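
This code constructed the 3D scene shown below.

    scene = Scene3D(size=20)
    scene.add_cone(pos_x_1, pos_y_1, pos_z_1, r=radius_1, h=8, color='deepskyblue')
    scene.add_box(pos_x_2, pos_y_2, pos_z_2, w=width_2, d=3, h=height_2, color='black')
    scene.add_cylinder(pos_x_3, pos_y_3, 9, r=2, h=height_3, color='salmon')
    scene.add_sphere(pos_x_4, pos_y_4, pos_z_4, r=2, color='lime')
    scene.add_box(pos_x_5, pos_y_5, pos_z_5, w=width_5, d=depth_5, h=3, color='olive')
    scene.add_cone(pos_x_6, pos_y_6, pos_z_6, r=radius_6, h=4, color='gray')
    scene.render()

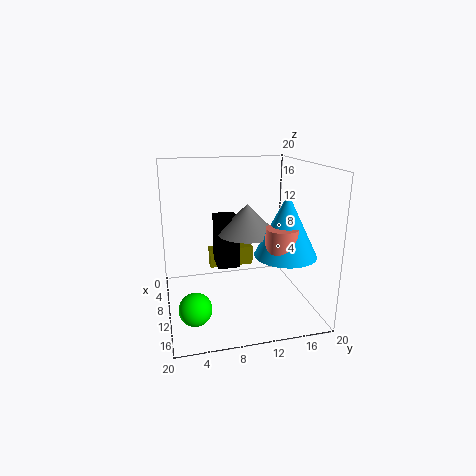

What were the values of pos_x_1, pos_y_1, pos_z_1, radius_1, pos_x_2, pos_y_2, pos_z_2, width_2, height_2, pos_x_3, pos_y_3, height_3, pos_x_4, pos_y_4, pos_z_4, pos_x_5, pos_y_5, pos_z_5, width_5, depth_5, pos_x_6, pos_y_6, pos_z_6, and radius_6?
pos_x_1 = 15, pos_y_1 = 15, pos_z_1 = 9, radius_1 = 4, pos_x_2 = 7, pos_y_2 = 7, pos_z_2 = 6, width_2 = 4, height_2 = 7, pos_x_3 = 16, pos_y_3 = 14, height_3 = 4, pos_x_4 = 17, pos_y_4 = 3, pos_z_4 = 4, pos_x_5 = 2, pos_y_5 = 7, pos_z_5 = 3, width_5 = 2, depth_5 = 7, pos_x_6 = 11, pos_y_6 = 11, pos_z_6 = 11, radius_6 = 4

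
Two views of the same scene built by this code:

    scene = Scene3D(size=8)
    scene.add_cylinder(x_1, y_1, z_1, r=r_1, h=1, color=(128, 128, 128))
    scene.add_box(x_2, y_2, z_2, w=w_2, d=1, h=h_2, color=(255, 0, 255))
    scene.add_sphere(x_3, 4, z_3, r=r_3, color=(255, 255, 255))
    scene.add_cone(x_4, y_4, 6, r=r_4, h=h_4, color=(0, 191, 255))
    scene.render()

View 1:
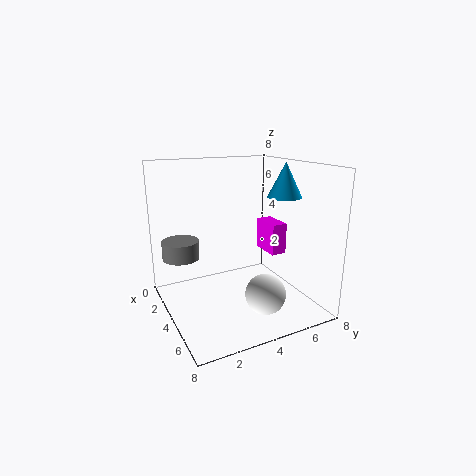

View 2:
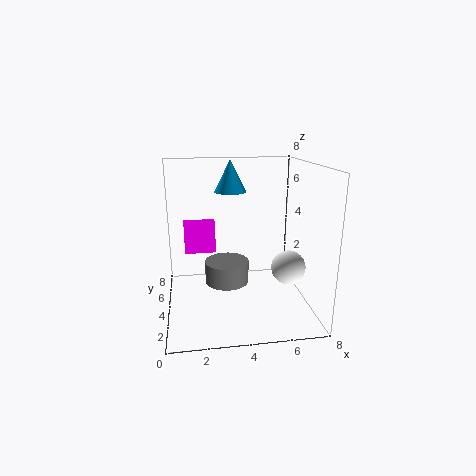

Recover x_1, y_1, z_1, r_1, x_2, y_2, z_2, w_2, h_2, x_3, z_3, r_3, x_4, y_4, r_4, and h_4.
x_1 = 3, y_1 = 1, z_1 = 3, r_1 = 1, x_2 = 1, y_2 = 7, z_2 = 2, w_2 = 2, h_2 = 2, x_3 = 7, z_3 = 2, r_3 = 1, x_4 = 4, y_4 = 7, r_4 = 1, h_4 = 2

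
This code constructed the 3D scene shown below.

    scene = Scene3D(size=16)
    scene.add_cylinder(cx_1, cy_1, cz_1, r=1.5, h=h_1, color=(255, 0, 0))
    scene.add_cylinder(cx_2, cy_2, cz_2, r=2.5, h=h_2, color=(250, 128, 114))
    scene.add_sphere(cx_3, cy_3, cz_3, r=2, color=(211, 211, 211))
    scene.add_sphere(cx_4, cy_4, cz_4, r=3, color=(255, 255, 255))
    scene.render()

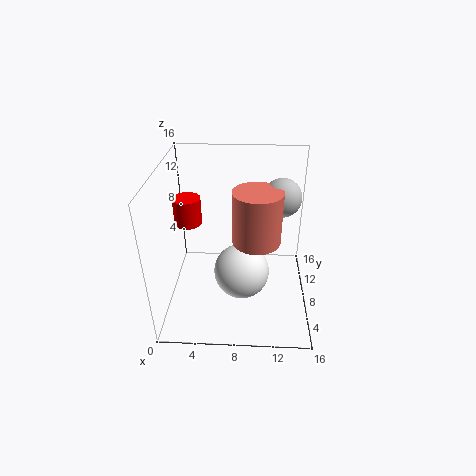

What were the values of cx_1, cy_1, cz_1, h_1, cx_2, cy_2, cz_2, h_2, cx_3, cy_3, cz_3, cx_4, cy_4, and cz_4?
cx_1 = 2.5; cy_1 = 8.5; cz_1 = 9.5; h_1 = 3; cx_2 = 10; cy_2 = 6; cz_2 = 9; h_2 = 5.5; cx_3 = 12.5; cy_3 = 8; cz_3 = 13; cx_4 = 8.5; cy_4 = 6; cz_4 = 5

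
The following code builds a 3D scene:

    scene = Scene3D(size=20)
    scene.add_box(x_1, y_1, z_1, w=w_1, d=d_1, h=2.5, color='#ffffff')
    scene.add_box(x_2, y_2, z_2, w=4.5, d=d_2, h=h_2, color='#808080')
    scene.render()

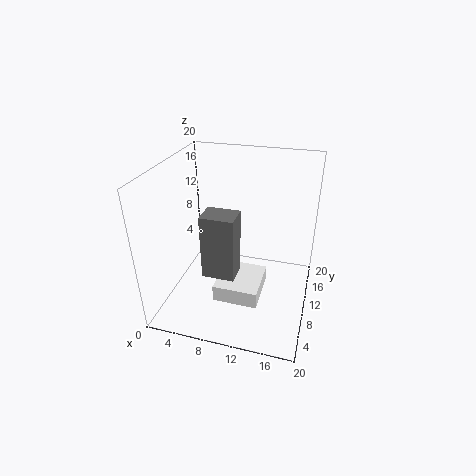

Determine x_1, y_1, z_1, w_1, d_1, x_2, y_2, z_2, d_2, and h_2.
x_1 = 7, y_1 = 7, z_1 = 0.5, w_1 = 6.5, d_1 = 7, x_2 = 6, y_2 = 6, z_2 = 5.5, d_2 = 3.5, h_2 = 9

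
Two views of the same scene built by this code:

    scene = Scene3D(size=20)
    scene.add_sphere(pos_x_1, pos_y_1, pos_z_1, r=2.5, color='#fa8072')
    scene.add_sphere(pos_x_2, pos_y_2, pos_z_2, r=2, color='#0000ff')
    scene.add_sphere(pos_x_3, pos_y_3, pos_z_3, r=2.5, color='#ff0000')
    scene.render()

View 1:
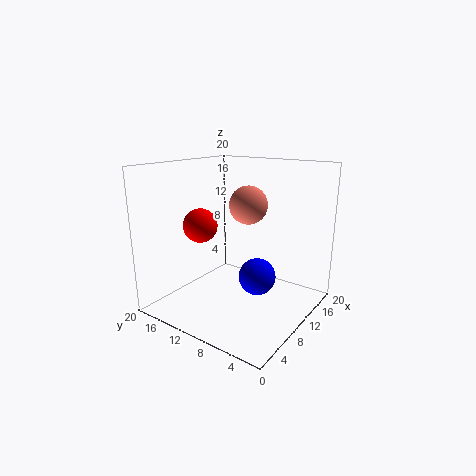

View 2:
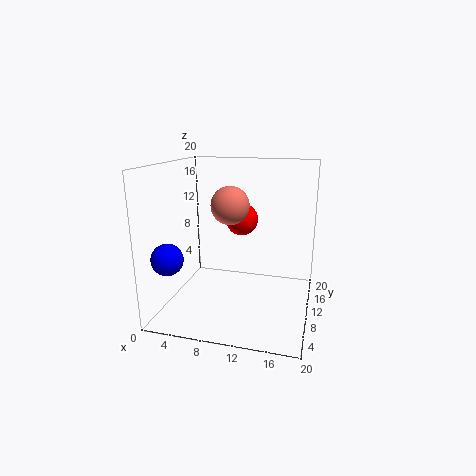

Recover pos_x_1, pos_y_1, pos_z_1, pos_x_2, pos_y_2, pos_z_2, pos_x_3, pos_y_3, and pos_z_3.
pos_x_1 = 9.5; pos_y_1 = 8; pos_z_1 = 15; pos_x_2 = 3; pos_y_2 = 2.5; pos_z_2 = 9; pos_x_3 = 9; pos_y_3 = 16; pos_z_3 = 11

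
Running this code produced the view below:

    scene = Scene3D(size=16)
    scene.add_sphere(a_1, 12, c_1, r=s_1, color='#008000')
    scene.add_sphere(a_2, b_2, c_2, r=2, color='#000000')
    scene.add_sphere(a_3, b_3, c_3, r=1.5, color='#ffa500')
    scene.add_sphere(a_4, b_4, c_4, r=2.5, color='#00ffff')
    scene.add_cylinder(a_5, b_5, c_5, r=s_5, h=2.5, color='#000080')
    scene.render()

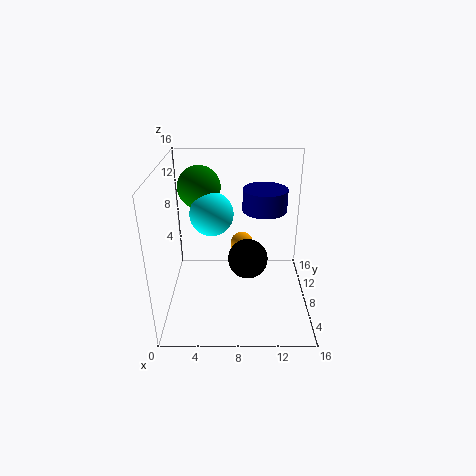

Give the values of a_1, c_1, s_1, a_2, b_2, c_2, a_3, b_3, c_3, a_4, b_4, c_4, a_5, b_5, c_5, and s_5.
a_1 = 3.5, c_1 = 12.5, s_1 = 2.5, a_2 = 9, b_2 = 4.5, c_2 = 7.5, a_3 = 8.5, b_3 = 14, c_3 = 4, a_4 = 5, b_4 = 10, c_4 = 10, a_5 = 11, b_5 = 10, c_5 = 10.5, s_5 = 2.5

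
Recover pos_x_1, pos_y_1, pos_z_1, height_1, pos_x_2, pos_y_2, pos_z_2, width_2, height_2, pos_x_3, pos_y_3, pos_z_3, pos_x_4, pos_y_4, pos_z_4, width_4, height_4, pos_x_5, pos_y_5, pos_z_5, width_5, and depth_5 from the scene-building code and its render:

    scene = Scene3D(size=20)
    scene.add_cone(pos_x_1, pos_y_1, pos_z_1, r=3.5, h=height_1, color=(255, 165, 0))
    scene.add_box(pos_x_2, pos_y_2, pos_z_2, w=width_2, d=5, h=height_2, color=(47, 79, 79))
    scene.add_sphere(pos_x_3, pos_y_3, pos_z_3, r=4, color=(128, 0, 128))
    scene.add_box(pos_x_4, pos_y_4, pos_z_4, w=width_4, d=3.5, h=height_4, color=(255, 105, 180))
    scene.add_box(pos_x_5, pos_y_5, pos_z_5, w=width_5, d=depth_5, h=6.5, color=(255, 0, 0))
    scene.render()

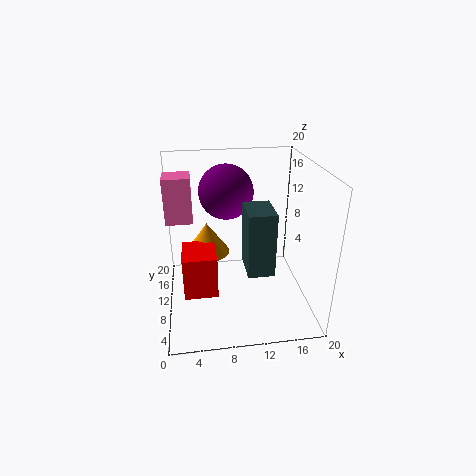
pos_x_1 = 6, pos_y_1 = 16.5, pos_z_1 = 4.5, height_1 = 5, pos_x_2 = 10.5, pos_y_2 = 4.5, pos_z_2 = 7, width_2 = 3.5, height_2 = 8.5, pos_x_3 = 9, pos_y_3 = 15, pos_z_3 = 15, pos_x_4 = 0.5, pos_y_4 = 9, pos_z_4 = 13, width_4 = 3.5, height_4 = 6, pos_x_5 = 2, pos_y_5 = 9.5, pos_z_5 = 0.5, width_5 = 5, depth_5 = 6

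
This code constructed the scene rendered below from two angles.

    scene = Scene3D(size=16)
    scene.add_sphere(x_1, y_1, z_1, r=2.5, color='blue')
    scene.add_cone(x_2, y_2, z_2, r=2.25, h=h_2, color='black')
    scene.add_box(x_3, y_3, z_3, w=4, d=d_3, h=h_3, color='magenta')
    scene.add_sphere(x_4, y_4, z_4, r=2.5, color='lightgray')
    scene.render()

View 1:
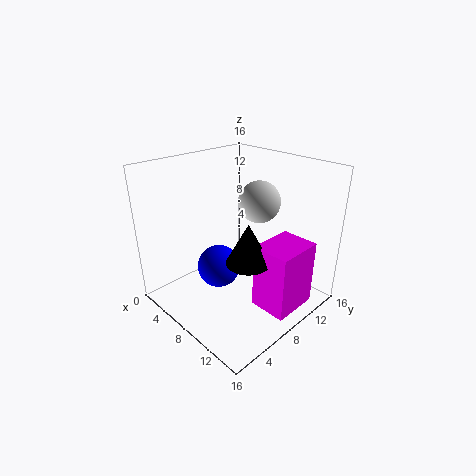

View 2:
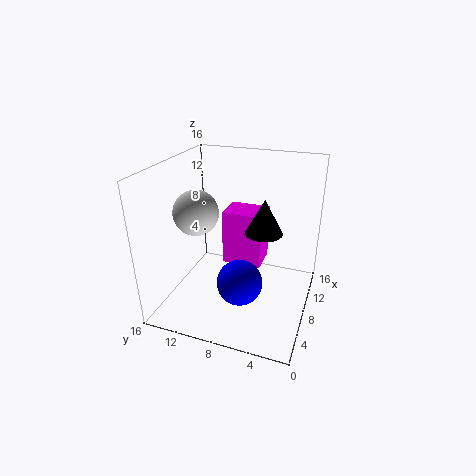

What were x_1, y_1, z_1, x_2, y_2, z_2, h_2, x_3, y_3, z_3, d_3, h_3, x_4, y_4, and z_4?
x_1 = 5.75
y_1 = 7
z_1 = 3.75
x_2 = 11.5
y_2 = 6
z_2 = 7.25
h_2 = 4.25
x_3 = 11.75
y_3 = 6.5
z_3 = 2
d_3 = 5
h_3 = 7
x_4 = 7
y_4 = 12.5
z_4 = 10.75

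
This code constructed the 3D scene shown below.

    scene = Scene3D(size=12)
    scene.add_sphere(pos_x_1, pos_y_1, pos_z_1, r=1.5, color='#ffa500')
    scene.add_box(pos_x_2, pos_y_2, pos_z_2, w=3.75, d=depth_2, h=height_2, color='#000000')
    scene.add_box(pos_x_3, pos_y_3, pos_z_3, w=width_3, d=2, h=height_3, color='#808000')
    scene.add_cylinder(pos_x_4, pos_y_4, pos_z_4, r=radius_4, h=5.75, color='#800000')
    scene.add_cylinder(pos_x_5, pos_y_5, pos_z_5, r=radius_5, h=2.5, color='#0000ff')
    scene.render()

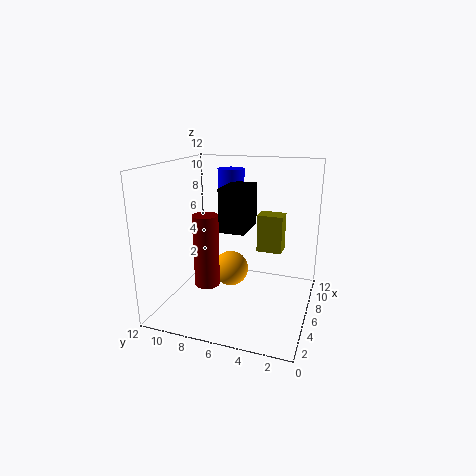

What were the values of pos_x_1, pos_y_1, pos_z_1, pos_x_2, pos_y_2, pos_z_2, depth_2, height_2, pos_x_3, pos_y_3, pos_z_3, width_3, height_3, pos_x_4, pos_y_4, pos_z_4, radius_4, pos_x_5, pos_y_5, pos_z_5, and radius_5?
pos_x_1 = 6.25; pos_y_1 = 6.75; pos_z_1 = 3; pos_x_2 = 6; pos_y_2 = 5.5; pos_z_2 = 6.25; depth_2 = 2.25; height_2 = 3.75; pos_x_3 = 5.5; pos_y_3 = 2.25; pos_z_3 = 5.25; width_3 = 1.5; height_3 = 3; pos_x_4 = 3.5; pos_y_4 = 7.75; pos_z_4 = 2.75; radius_4 = 1; pos_x_5 = 10.5; pos_y_5 = 8.25; pos_z_5 = 8.5; radius_5 = 1.25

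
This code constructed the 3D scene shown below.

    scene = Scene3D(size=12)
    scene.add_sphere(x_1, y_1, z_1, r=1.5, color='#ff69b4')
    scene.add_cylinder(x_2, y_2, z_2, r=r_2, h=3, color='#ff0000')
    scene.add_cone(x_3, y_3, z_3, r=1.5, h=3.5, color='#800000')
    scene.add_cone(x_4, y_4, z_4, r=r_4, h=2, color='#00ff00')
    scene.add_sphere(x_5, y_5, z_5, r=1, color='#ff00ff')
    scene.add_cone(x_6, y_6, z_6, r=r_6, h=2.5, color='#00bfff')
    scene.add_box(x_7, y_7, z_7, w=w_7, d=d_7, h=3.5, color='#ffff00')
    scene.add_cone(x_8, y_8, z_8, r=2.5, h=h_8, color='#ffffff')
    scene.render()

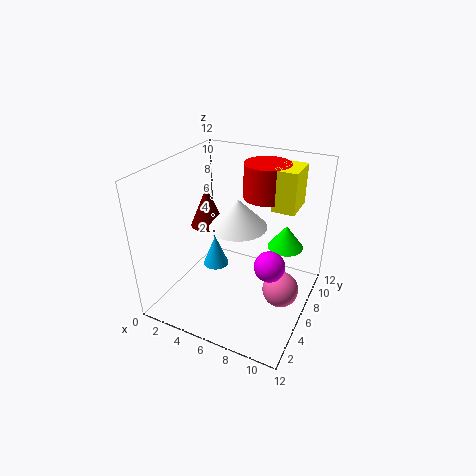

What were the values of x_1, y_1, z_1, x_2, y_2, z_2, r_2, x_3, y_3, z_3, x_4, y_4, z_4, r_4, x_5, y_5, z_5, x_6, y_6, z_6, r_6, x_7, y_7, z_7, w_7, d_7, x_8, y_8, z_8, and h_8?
x_1 = 10, y_1 = 6, z_1 = 2, x_2 = 7, y_2 = 9.5, z_2 = 8.5, r_2 = 2, x_3 = 2.5, y_3 = 7, z_3 = 6, x_4 = 9.5, y_4 = 8, z_4 = 5, r_4 = 1.5, x_5 = 10.5, y_5 = 1.5, z_5 = 7.5, x_6 = 5, y_6 = 4, z_6 = 4.5, r_6 = 1, x_7 = 8, y_7 = 8, z_7 = 8, w_7 = 2, d_7 = 3, x_8 = 5.5, y_8 = 7, z_8 = 6.5, h_8 = 2.5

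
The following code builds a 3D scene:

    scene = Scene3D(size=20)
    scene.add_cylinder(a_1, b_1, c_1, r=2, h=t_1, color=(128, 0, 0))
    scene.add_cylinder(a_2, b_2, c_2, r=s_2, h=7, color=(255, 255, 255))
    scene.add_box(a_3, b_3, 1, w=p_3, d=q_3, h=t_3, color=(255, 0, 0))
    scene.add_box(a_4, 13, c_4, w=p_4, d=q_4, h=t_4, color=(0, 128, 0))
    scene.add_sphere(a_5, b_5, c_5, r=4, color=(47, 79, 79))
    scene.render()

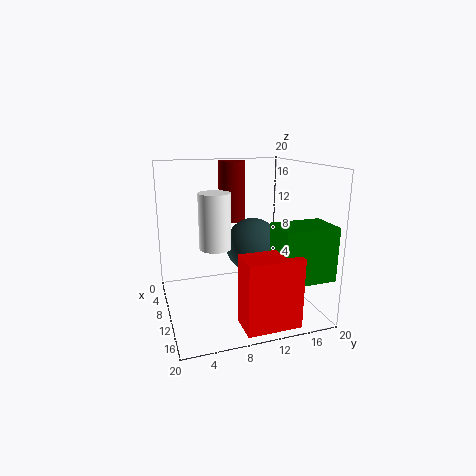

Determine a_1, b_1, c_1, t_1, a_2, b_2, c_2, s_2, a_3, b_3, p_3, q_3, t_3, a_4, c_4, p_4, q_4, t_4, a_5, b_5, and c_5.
a_1 = 4; b_1 = 11; c_1 = 11; t_1 = 9; a_2 = 13; b_2 = 6; c_2 = 10; s_2 = 2; a_3 = 16; b_3 = 8; p_3 = 4; q_3 = 7; t_3 = 9; a_4 = 14; c_4 = 6; p_4 = 5; q_4 = 7; t_4 = 7; a_5 = 8; b_5 = 13; c_5 = 8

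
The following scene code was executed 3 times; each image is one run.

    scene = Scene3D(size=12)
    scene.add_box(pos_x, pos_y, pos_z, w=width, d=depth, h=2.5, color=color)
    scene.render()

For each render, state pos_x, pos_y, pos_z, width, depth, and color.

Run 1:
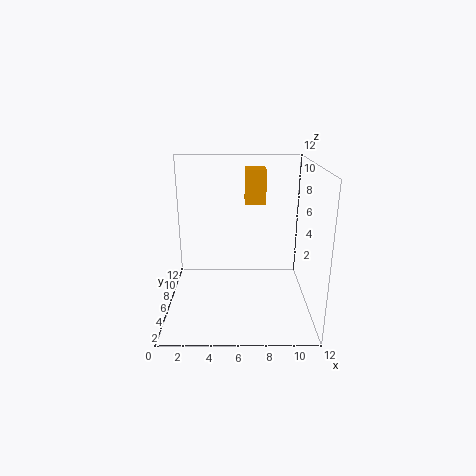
pos_x = 6.5, pos_y = 3.5, pos_z = 9.5, width = 1.5, depth = 2, color = 'orange'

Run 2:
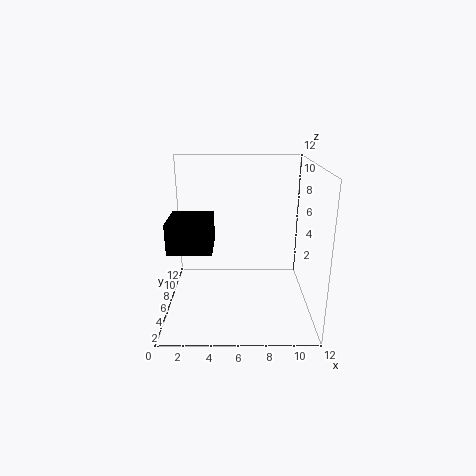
pos_x = 0.5, pos_y = 3.5, pos_z = 5.5, width = 3.5, depth = 3.5, color = 'black'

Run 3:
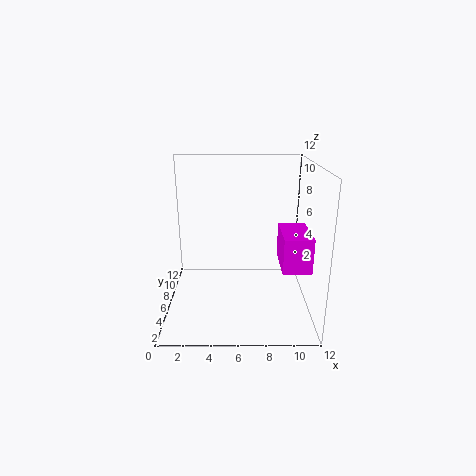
pos_x = 9, pos_y = 0.5, pos_z = 5.5, width = 2, depth = 3.5, color = 'magenta'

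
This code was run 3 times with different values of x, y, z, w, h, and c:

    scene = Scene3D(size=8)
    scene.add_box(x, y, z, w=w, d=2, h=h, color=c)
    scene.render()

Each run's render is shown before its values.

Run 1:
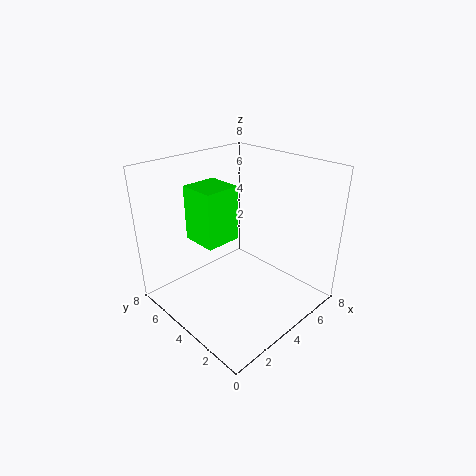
x = 2, y = 4, z = 4, w = 2, h = 3, c = 'lime'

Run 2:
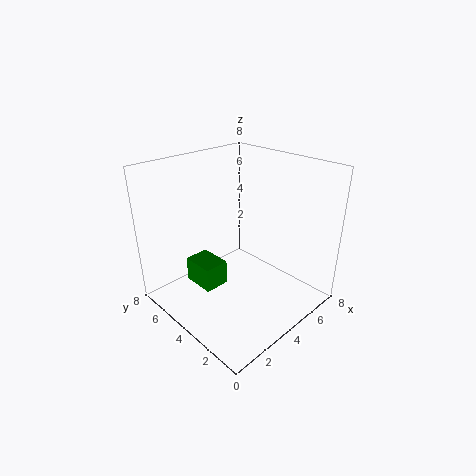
x = 2.5, y = 5, z = 0.5, w = 1.5, h = 1.5, c = 'green'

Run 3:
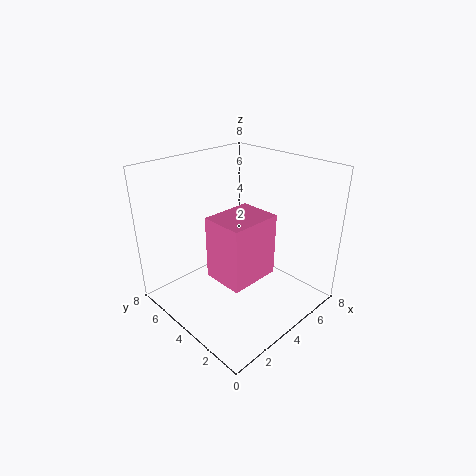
x = 1, y = 1, z = 3.5, w = 2.5, h = 3, c = 'hotpink'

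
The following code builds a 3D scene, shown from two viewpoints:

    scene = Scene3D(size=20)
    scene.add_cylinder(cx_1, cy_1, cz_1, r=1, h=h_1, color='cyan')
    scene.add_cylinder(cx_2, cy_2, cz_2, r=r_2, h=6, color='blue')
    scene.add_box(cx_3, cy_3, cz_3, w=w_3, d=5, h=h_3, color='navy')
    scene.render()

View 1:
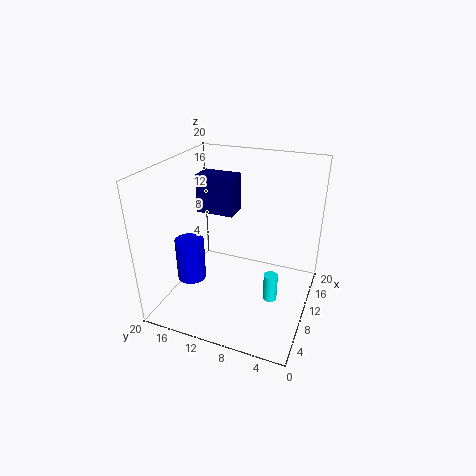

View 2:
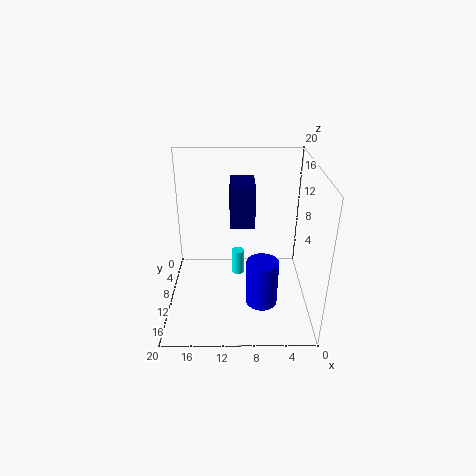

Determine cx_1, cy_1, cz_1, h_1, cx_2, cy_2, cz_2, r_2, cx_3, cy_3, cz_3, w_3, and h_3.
cx_1 = 10
cy_1 = 5
cz_1 = 1
h_1 = 4
cx_2 = 7
cy_2 = 16
cz_2 = 4
r_2 = 2
cx_3 = 8
cy_3 = 10
cz_3 = 14
w_3 = 3
h_3 = 5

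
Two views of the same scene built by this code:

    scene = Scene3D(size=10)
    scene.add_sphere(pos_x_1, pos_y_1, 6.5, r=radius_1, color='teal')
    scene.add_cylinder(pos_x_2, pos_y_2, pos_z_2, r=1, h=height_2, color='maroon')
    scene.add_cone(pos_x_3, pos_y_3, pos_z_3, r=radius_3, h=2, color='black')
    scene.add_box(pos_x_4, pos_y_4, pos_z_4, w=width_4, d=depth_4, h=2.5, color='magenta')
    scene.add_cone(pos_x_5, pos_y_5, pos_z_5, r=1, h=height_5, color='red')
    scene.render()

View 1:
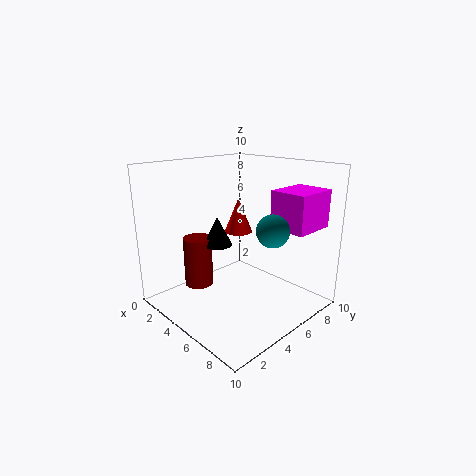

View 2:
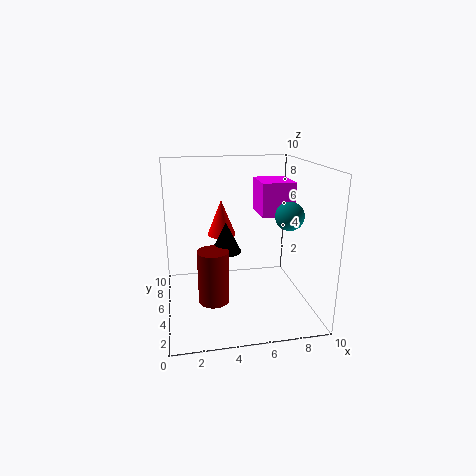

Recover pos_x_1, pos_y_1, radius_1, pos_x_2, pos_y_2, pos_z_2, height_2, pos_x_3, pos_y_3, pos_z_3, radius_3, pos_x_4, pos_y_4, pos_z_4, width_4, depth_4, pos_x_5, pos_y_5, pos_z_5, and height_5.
pos_x_1 = 8.5; pos_y_1 = 4.5; radius_1 = 1; pos_x_2 = 3; pos_y_2 = 3; pos_z_2 = 1.5; height_2 = 3.5; pos_x_3 = 4; pos_y_3 = 4; pos_z_3 = 4.5; radius_3 = 1; pos_x_4 = 7; pos_y_4 = 6; pos_z_4 = 6; width_4 = 2.5; depth_4 = 3; pos_x_5 = 4; pos_y_5 = 6; pos_z_5 = 5; height_5 = 2.5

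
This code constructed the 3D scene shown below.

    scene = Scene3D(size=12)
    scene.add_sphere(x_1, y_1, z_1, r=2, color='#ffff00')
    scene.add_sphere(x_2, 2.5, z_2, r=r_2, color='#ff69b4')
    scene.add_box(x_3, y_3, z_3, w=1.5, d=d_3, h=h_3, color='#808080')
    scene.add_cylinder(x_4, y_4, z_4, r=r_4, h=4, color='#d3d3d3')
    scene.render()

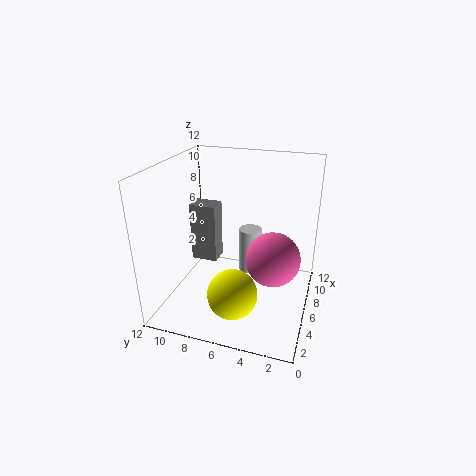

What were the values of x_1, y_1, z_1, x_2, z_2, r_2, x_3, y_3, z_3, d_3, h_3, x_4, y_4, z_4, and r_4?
x_1 = 3
y_1 = 5.5
z_1 = 2.5
x_2 = 3.5
z_2 = 6
r_2 = 2
x_3 = 3.5
y_3 = 7
z_3 = 5
d_3 = 2
h_3 = 4.5
x_4 = 8
y_4 = 5.5
z_4 = 2
r_4 = 1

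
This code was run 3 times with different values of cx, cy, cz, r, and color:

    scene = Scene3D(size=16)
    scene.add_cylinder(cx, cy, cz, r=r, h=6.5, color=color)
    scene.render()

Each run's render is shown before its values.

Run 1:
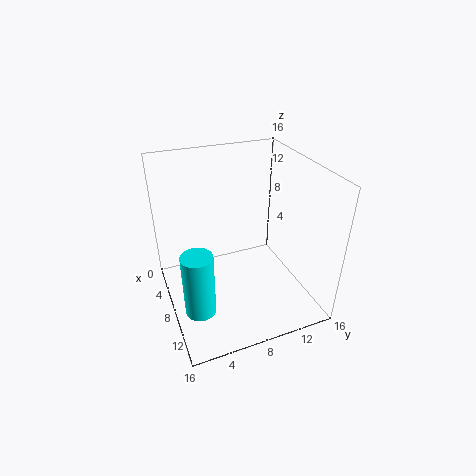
cx = 13; cy = 2; cz = 4; r = 1.5; color = 'cyan'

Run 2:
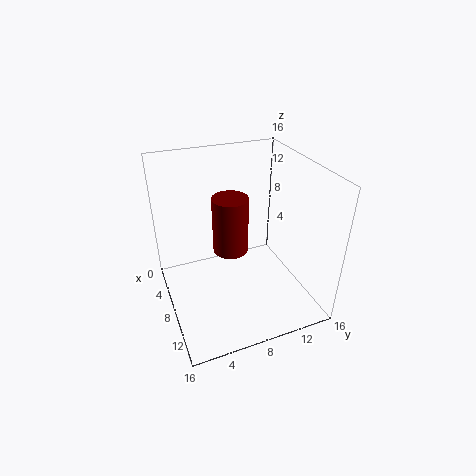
cx = 7; cy = 7.5; cz = 6; r = 2; color = 'maroon'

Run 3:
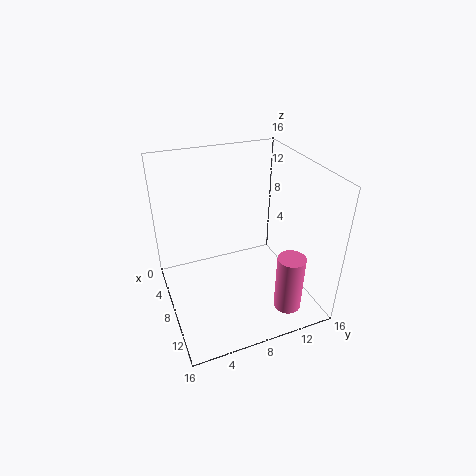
cx = 13; cy = 12; cz = 1; r = 1.5; color = 'hotpink'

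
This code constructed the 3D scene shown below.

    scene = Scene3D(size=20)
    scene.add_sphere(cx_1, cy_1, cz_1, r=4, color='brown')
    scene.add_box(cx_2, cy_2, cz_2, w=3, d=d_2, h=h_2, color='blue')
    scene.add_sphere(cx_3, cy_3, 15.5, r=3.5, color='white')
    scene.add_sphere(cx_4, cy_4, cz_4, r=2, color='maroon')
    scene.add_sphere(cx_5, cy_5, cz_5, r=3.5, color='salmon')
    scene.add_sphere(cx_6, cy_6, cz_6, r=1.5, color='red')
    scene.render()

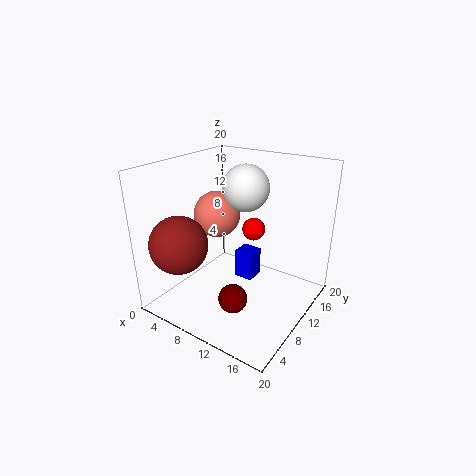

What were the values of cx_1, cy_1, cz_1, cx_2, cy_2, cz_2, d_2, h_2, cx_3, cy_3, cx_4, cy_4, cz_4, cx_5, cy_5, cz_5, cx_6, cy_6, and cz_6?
cx_1 = 4
cy_1 = 4.5
cz_1 = 9.5
cx_2 = 7
cy_2 = 13.5
cz_2 = 1
d_2 = 3
h_2 = 4.5
cx_3 = 8
cy_3 = 15
cx_4 = 11.5
cy_4 = 6.5
cz_4 = 2.5
cx_5 = 4.5
cy_5 = 12.5
cz_5 = 11.5
cx_6 = 12.5
cy_6 = 10
cz_6 = 12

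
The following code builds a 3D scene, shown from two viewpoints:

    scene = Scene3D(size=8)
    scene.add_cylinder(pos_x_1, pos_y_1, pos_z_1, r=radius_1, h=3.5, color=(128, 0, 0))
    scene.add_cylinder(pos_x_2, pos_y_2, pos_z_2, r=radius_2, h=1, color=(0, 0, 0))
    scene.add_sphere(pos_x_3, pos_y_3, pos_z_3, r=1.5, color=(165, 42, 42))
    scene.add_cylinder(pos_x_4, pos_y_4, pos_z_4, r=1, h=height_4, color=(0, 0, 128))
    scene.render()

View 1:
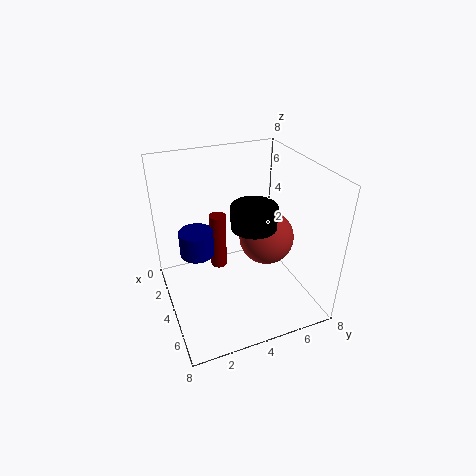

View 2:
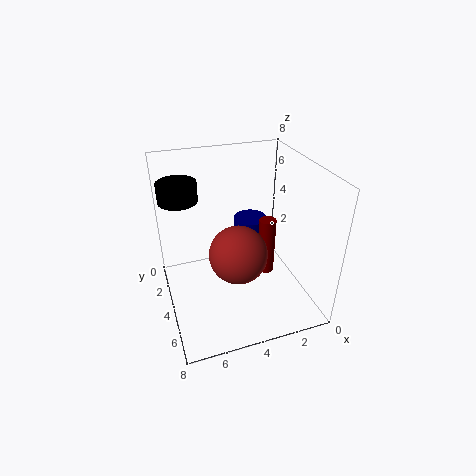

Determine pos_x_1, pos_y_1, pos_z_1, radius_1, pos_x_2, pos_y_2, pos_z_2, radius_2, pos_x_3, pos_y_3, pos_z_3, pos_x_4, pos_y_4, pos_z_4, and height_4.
pos_x_1 = 2; pos_y_1 = 3.5; pos_z_1 = 1; radius_1 = 0.5; pos_x_2 = 7; pos_y_2 = 3.5; pos_z_2 = 6.5; radius_2 = 1; pos_x_3 = 4.5; pos_y_3 = 5.5; pos_z_3 = 4; pos_x_4 = 2.5; pos_y_4 = 2; pos_z_4 = 2.5; height_4 = 1.5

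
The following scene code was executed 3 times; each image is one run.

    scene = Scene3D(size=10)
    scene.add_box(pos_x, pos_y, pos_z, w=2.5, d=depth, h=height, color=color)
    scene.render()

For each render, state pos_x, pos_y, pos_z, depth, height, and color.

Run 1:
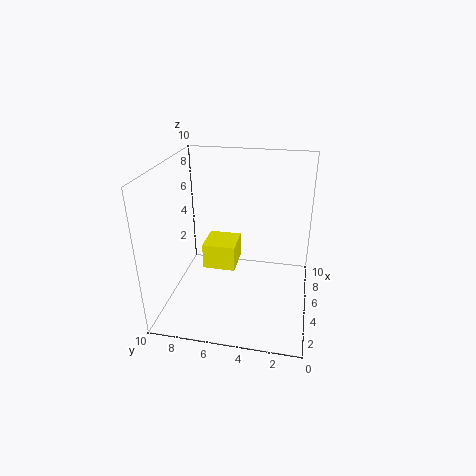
pos_x = 6
pos_y = 5.5
pos_z = 1.5
depth = 2.5
height = 2
color = 'yellow'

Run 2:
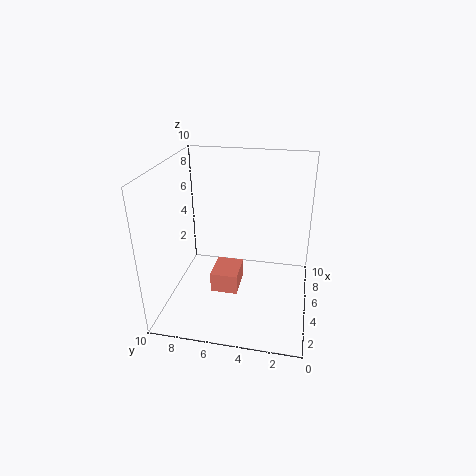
pos_x = 4.5
pos_y = 5
pos_z = 0.5
depth = 2
height = 1.5
color = 'salmon'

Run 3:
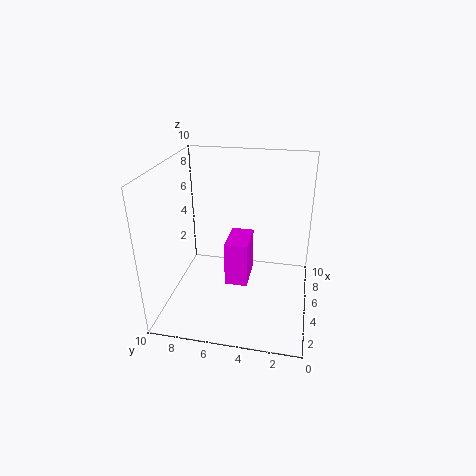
pos_x = 3
pos_y = 4
pos_z = 2.5
depth = 1.5
height = 3
color = 'magenta'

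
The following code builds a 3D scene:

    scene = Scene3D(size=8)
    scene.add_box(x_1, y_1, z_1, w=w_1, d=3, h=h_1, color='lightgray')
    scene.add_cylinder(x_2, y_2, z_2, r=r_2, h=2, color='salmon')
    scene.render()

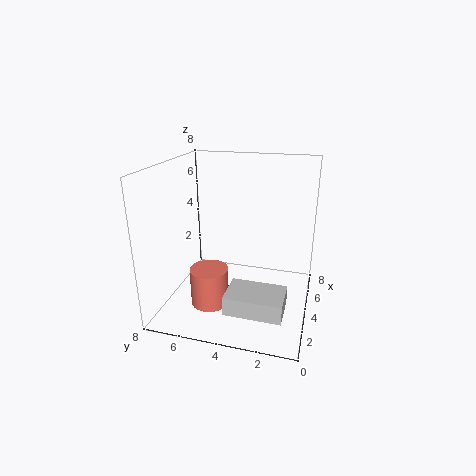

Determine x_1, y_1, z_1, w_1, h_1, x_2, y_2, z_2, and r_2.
x_1 = 1
y_1 = 1
z_1 = 1
w_1 = 2
h_1 = 1
x_2 = 2
y_2 = 5
z_2 = 1
r_2 = 1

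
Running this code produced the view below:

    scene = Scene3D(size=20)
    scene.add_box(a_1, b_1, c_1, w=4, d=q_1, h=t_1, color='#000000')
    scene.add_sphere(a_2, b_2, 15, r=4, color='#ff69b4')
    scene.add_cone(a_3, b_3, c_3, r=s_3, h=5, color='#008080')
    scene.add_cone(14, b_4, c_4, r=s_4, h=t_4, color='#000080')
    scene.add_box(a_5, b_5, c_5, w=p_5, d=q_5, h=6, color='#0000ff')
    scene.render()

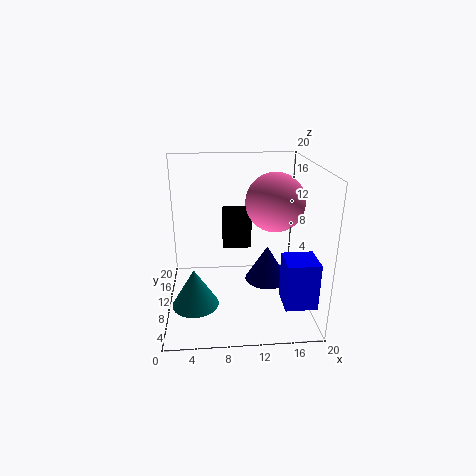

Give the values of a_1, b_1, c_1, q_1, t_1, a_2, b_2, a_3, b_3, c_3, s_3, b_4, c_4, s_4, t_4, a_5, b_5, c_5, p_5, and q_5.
a_1 = 8
b_1 = 11
c_1 = 8
q_1 = 4
t_1 = 5
a_2 = 15
b_2 = 10
a_3 = 4
b_3 = 5
c_3 = 3
s_3 = 3
b_4 = 9
c_4 = 4
s_4 = 3
t_4 = 5
a_5 = 15
b_5 = 1
c_5 = 4
p_5 = 4
q_5 = 4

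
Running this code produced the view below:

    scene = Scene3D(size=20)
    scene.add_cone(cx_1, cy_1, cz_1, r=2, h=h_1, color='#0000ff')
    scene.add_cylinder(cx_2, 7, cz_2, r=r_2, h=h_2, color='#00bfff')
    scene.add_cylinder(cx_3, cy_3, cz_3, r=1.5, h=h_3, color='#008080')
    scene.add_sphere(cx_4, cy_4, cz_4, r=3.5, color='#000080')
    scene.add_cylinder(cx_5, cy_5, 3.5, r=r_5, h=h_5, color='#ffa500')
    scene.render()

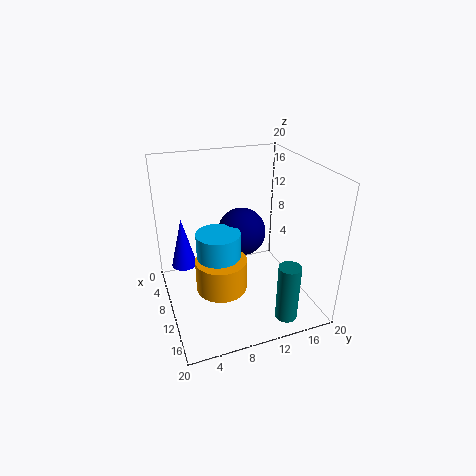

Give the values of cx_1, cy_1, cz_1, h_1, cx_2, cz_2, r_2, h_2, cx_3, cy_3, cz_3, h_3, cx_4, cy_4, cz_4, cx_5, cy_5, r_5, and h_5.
cx_1 = 2.5; cy_1 = 3.5; cz_1 = 2.5; h_1 = 8; cx_2 = 10.5; cz_2 = 5; r_2 = 3; h_2 = 6.5; cx_3 = 17; cy_3 = 14.5; cz_3 = 0.5; h_3 = 8; cx_4 = 7.5; cy_4 = 11.5; cz_4 = 9.5; cx_5 = 11.5; cy_5 = 7; r_5 = 3.5; h_5 = 4.5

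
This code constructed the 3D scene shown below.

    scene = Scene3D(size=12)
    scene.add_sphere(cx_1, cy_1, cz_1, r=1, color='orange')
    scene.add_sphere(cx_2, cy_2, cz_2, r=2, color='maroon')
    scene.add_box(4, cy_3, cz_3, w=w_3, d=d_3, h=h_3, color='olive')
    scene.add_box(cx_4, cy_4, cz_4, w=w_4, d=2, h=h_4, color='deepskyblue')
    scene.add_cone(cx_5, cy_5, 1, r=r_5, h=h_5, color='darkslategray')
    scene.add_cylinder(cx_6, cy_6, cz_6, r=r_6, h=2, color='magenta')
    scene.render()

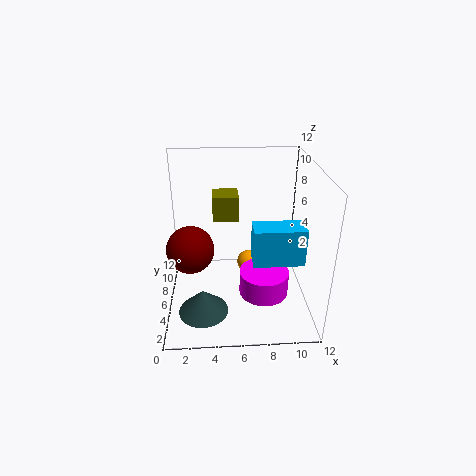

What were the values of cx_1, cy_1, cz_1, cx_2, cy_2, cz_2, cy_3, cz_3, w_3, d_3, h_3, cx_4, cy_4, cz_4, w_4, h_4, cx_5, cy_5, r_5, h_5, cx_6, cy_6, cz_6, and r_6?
cx_1 = 7; cy_1 = 7; cz_1 = 3; cx_2 = 2; cy_2 = 6; cz_2 = 5; cy_3 = 5; cz_3 = 8; w_3 = 2; d_3 = 2; h_3 = 2; cx_4 = 7; cy_4 = 3; cz_4 = 5; w_4 = 4; h_4 = 3; cx_5 = 3; cy_5 = 3; r_5 = 2; h_5 = 2; cx_6 = 8; cy_6 = 4; cz_6 = 2; r_6 = 2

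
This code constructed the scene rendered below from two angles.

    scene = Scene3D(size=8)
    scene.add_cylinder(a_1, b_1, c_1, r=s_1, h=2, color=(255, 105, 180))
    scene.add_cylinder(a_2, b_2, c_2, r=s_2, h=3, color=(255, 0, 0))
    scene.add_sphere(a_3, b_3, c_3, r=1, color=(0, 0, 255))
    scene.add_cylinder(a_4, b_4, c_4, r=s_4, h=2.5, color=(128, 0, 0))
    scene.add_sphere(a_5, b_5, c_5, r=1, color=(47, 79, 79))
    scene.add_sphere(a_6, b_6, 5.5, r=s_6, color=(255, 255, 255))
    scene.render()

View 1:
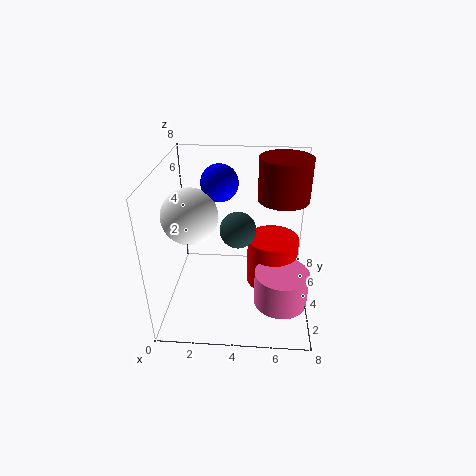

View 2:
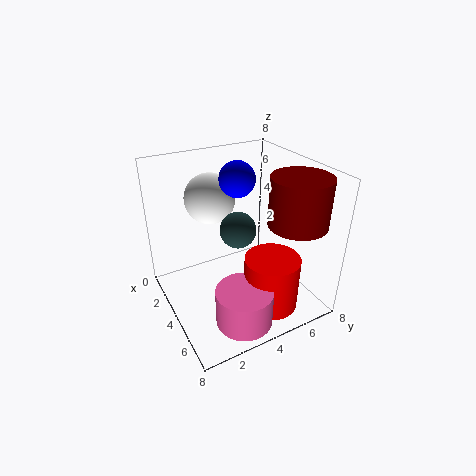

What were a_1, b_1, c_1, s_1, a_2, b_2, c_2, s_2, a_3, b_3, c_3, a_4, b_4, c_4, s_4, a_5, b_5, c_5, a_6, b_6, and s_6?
a_1 = 6.5
b_1 = 3
c_1 = 0.5
s_1 = 1.5
a_2 = 6
b_2 = 5
c_2 = 0.5
s_2 = 1.5
a_3 = 3
b_3 = 4.5
c_3 = 7
a_4 = 6.5
b_4 = 6
c_4 = 5.5
s_4 = 1.5
a_5 = 4
b_5 = 4
c_5 = 4.5
a_6 = 1.5
b_6 = 3.5
s_6 = 1.5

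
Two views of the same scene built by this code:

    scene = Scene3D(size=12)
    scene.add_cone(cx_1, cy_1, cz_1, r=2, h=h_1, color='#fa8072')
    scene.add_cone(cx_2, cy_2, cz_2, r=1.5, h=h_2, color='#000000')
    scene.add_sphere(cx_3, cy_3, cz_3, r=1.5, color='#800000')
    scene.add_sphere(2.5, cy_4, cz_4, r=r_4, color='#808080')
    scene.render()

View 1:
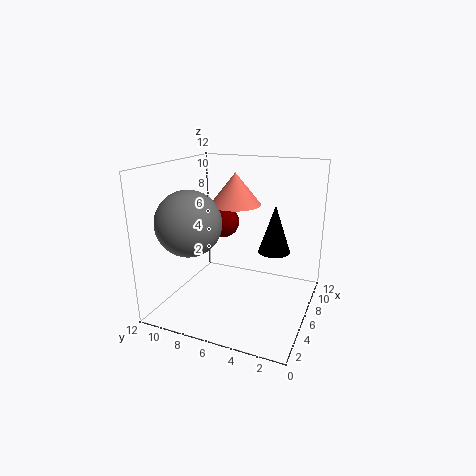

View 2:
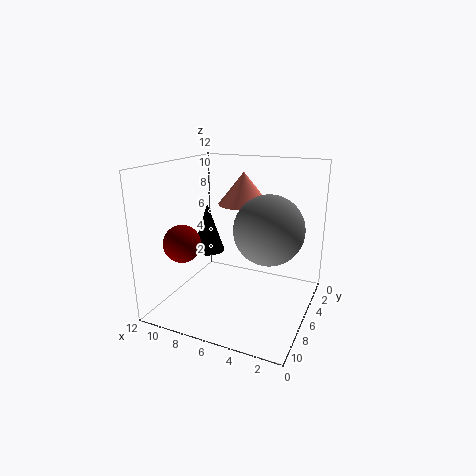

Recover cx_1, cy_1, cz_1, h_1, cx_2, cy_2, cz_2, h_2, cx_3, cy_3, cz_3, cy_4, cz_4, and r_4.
cx_1 = 5.5; cy_1 = 6; cz_1 = 9; h_1 = 2.5; cx_2 = 10; cy_2 = 4; cz_2 = 3.5; h_2 = 4.5; cx_3 = 9.5; cy_3 = 9; cz_3 = 6; cy_4 = 8.5; cz_4 = 8; r_4 = 2.5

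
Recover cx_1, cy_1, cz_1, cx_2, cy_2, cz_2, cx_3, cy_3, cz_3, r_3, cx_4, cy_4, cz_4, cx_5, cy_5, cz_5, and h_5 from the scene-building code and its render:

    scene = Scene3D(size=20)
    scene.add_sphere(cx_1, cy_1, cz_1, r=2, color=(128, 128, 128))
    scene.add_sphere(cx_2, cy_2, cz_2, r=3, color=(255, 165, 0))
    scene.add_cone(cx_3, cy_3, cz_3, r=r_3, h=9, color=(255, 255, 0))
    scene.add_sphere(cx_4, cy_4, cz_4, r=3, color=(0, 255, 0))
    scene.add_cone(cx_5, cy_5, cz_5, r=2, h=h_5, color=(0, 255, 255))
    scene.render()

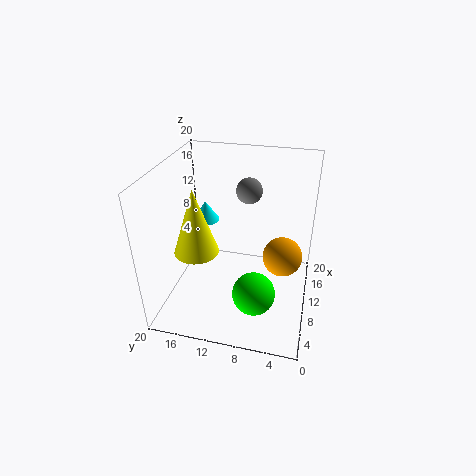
cx_1 = 17; cy_1 = 10; cz_1 = 14; cx_2 = 14; cy_2 = 4; cz_2 = 5; cx_3 = 7; cy_3 = 15; cz_3 = 9; r_3 = 3; cx_4 = 7; cy_4 = 7; cz_4 = 3; cx_5 = 14; cy_5 = 16; cz_5 = 10; h_5 = 3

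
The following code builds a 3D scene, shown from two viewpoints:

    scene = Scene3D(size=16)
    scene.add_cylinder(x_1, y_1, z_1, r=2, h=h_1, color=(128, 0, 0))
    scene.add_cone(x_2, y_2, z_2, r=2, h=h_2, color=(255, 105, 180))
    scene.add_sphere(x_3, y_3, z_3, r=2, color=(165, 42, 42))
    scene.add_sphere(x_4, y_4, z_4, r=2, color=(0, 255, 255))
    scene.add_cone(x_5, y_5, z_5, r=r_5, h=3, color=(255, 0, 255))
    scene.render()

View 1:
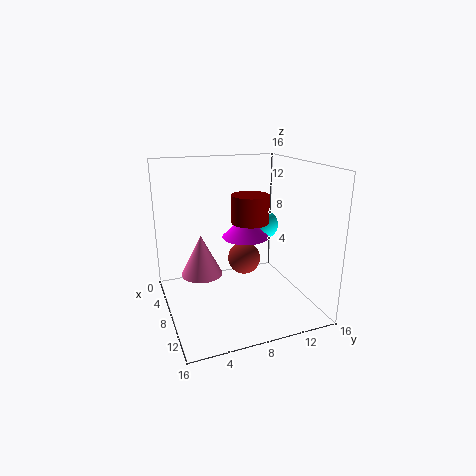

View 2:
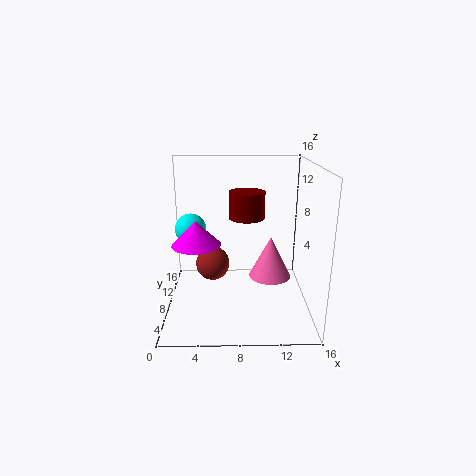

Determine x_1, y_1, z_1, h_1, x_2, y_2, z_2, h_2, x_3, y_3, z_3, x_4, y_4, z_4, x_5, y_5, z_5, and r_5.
x_1 = 9
y_1 = 9
z_1 = 10
h_1 = 3
x_2 = 11
y_2 = 3
z_2 = 6
h_2 = 4
x_3 = 5
y_3 = 10
z_3 = 4
x_4 = 2
y_4 = 14
z_4 = 7
x_5 = 3
y_5 = 11
z_5 = 6
r_5 = 3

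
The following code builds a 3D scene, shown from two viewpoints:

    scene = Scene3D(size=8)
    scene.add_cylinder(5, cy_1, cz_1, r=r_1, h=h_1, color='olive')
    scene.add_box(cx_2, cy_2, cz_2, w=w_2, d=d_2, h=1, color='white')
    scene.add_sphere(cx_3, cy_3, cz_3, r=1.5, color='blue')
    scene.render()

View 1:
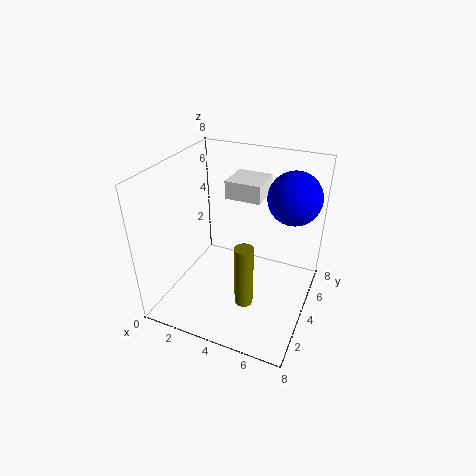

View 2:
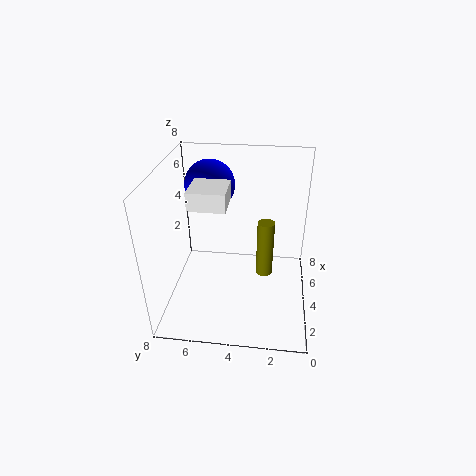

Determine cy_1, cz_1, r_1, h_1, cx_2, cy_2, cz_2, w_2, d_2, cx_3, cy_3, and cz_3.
cy_1 = 2.5
cz_1 = 1
r_1 = 0.5
h_1 = 3.5
cx_2 = 3
cy_2 = 4.5
cz_2 = 6
w_2 = 2
d_2 = 2
cx_3 = 6.5
cy_3 = 6
cz_3 = 6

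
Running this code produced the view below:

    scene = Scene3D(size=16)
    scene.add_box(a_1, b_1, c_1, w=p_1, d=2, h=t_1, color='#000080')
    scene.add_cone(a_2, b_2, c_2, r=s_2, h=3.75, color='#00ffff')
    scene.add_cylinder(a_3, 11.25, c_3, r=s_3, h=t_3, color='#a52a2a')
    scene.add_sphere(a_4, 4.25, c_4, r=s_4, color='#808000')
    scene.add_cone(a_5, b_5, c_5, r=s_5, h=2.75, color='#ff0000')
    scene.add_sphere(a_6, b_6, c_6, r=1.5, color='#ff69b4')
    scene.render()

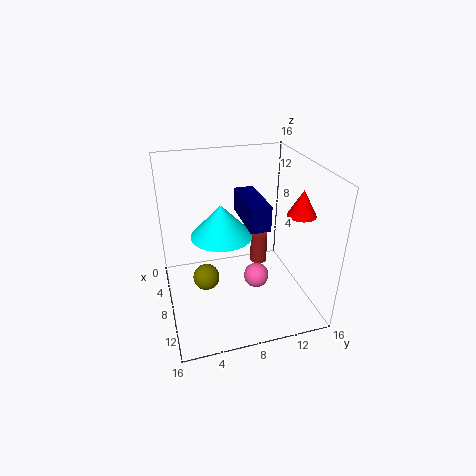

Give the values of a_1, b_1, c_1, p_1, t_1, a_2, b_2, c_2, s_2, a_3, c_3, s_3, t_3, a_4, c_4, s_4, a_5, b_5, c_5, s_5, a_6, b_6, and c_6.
a_1 = 7.5, b_1 = 7.75, c_1 = 11.25, p_1 = 5.5, t_1 = 2.5, a_2 = 6.5, b_2 = 6.5, c_2 = 7.75, s_2 = 3.5, a_3 = 6, c_3 = 3.25, s_3 = 1, t_3 = 3.75, a_4 = 7.75, c_4 = 3.25, s_4 = 1.5, a_5 = 11.25, b_5 = 13.75, c_5 = 11.5, s_5 = 1.5, a_6 = 7.5, b_6 = 10.5, c_6 = 2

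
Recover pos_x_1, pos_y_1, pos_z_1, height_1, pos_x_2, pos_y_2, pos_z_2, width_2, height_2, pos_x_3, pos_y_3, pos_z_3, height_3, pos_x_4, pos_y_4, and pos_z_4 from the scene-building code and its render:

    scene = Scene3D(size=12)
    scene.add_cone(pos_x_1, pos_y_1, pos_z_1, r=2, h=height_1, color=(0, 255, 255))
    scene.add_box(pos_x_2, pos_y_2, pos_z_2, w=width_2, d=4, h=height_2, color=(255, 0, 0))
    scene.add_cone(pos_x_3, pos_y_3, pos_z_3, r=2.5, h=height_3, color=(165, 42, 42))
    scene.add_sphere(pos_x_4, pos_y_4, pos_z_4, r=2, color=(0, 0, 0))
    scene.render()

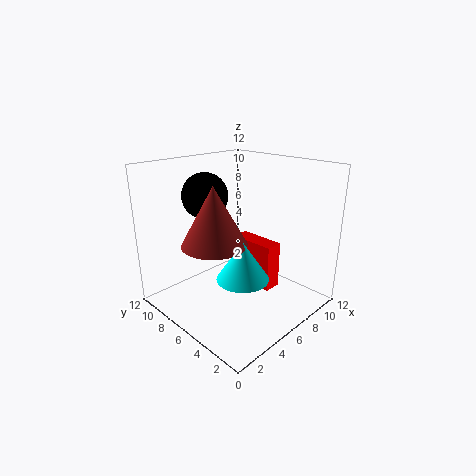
pos_x_1 = 4, pos_y_1 = 3.5, pos_z_1 = 4, height_1 = 3, pos_x_2 = 7, pos_y_2 = 3.5, pos_z_2 = 1.5, width_2 = 1.5, height_2 = 4, pos_x_3 = 3, pos_y_3 = 5.5, pos_z_3 = 6.5, height_3 = 4.5, pos_x_4 = 5.5, pos_y_4 = 9.5, pos_z_4 = 9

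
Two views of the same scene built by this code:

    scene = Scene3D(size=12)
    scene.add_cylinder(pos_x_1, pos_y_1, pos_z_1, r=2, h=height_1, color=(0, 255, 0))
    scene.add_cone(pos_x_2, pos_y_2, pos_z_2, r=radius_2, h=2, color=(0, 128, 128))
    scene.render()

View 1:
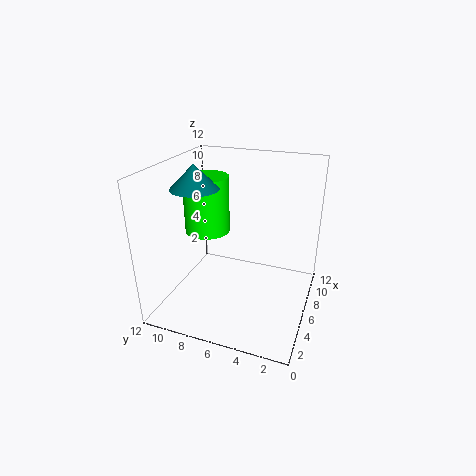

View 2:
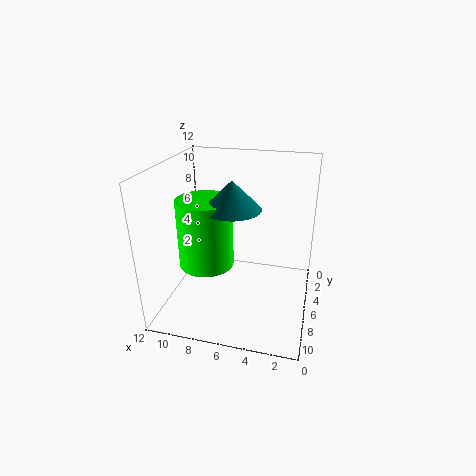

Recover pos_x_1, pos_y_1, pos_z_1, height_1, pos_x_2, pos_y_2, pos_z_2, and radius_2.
pos_x_1 = 7.5
pos_y_1 = 9.5
pos_z_1 = 5.5
height_1 = 5
pos_x_2 = 5.5
pos_y_2 = 9.5
pos_z_2 = 10
radius_2 = 2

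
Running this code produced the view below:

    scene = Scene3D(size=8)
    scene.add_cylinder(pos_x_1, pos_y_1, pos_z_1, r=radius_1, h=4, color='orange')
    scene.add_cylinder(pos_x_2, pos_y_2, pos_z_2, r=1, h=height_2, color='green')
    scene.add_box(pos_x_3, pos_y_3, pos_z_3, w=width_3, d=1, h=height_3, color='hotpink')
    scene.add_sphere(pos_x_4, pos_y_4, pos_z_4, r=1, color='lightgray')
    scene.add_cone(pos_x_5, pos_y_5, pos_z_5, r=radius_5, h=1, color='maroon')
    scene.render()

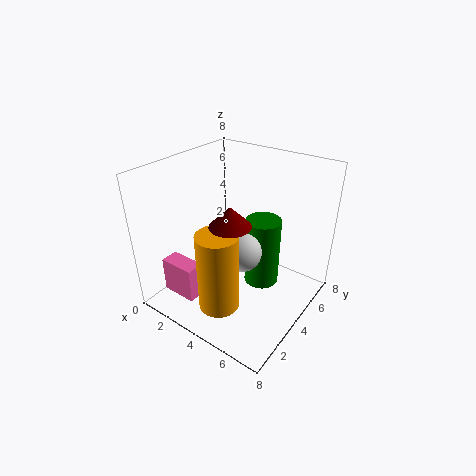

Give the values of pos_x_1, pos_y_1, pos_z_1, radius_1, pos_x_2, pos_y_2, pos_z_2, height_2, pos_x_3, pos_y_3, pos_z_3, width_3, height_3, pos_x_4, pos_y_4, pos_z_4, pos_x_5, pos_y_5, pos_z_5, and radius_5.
pos_x_1 = 5; pos_y_1 = 1; pos_z_1 = 2; radius_1 = 1; pos_x_2 = 5; pos_y_2 = 5; pos_z_2 = 1; height_2 = 4; pos_x_3 = 1; pos_y_3 = 1; pos_z_3 = 1; width_3 = 2; height_3 = 2; pos_x_4 = 5; pos_y_4 = 3; pos_z_4 = 4; pos_x_5 = 5; pos_y_5 = 2; pos_z_5 = 6; radius_5 = 1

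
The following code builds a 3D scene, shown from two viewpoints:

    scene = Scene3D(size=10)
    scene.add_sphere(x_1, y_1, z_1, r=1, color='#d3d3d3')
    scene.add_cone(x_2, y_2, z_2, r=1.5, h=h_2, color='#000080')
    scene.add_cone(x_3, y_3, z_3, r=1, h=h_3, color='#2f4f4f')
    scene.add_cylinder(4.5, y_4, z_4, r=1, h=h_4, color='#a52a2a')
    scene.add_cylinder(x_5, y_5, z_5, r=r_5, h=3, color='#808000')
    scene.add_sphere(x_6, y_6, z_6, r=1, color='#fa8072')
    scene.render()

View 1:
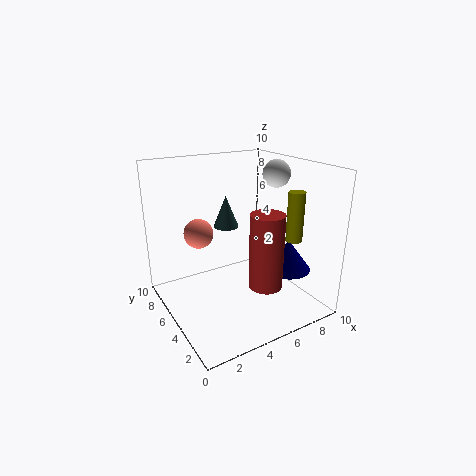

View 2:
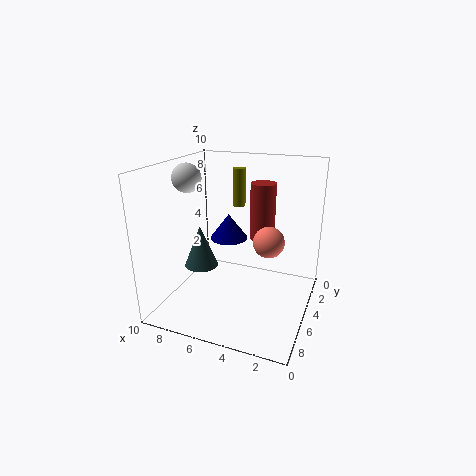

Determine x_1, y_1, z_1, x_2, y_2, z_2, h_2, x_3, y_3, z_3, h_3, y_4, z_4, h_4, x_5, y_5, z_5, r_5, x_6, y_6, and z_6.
x_1 = 8.5; y_1 = 5.5; z_1 = 9; x_2 = 7; y_2 = 2; z_2 = 3.5; h_2 = 2; x_3 = 6; y_3 = 8.5; z_3 = 4.5; h_3 = 2.5; y_4 = 1; z_4 = 3.5; h_4 = 4.5; x_5 = 6.5; y_5 = 1; z_5 = 6; r_5 = 0.5; x_6 = 2.5; y_6 = 6; z_6 = 5.5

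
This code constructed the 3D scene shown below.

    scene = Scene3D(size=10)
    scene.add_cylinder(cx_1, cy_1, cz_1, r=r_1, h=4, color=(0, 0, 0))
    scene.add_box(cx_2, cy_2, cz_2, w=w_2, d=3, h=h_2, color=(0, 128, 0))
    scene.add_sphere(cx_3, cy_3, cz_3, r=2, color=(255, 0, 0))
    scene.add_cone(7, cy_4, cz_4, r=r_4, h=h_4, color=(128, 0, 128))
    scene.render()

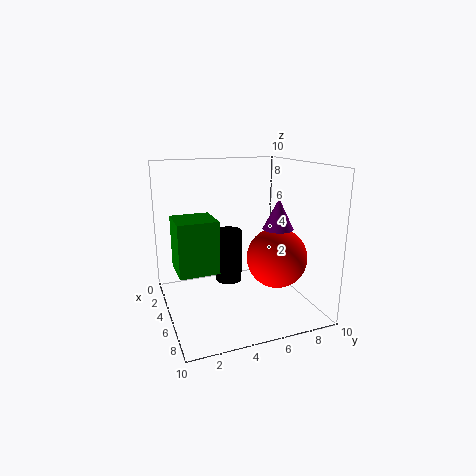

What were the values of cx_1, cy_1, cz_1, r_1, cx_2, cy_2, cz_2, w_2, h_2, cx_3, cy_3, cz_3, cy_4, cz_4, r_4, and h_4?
cx_1 = 3, cy_1 = 5, cz_1 = 1, r_1 = 1, cx_2 = 1, cy_2 = 1, cz_2 = 2, w_2 = 3, h_2 = 4, cx_3 = 7, cy_3 = 7, cz_3 = 4, cy_4 = 7, cz_4 = 6, r_4 = 1, h_4 = 2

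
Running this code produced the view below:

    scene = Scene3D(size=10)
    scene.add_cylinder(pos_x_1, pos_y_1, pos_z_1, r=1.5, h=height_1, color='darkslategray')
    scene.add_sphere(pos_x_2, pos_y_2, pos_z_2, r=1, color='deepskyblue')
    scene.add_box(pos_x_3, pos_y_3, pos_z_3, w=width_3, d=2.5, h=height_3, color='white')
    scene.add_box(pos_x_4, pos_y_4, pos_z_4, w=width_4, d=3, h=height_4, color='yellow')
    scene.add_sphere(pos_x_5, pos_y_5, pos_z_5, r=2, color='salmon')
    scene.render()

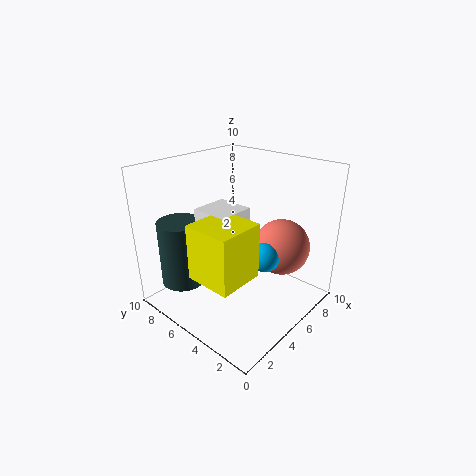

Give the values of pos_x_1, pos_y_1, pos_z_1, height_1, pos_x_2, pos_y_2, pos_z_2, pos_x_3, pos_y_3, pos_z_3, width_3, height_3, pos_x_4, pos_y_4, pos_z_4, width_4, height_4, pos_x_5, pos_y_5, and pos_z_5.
pos_x_1 = 2; pos_y_1 = 7.5; pos_z_1 = 2; height_1 = 4.5; pos_x_2 = 5.5; pos_y_2 = 3; pos_z_2 = 4; pos_x_3 = 2.5; pos_y_3 = 4; pos_z_3 = 5.5; width_3 = 2.5; height_3 = 2; pos_x_4 = 0.5; pos_y_4 = 2; pos_z_4 = 4; width_4 = 3; height_4 = 3.5; pos_x_5 = 7.5; pos_y_5 = 3; pos_z_5 = 4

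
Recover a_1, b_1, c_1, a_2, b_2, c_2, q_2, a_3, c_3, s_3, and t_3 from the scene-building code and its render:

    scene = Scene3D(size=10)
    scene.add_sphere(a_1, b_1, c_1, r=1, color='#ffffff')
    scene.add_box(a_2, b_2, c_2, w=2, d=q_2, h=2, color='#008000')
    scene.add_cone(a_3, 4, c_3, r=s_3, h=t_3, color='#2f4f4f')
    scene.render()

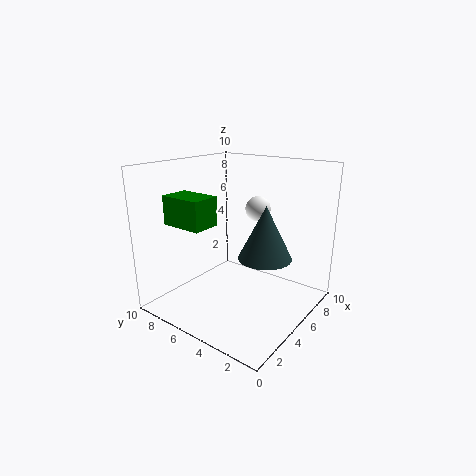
a_1 = 9, b_1 = 6, c_1 = 6, a_2 = 2, b_2 = 6, c_2 = 6, q_2 = 3, a_3 = 7, c_3 = 3, s_3 = 2, t_3 = 4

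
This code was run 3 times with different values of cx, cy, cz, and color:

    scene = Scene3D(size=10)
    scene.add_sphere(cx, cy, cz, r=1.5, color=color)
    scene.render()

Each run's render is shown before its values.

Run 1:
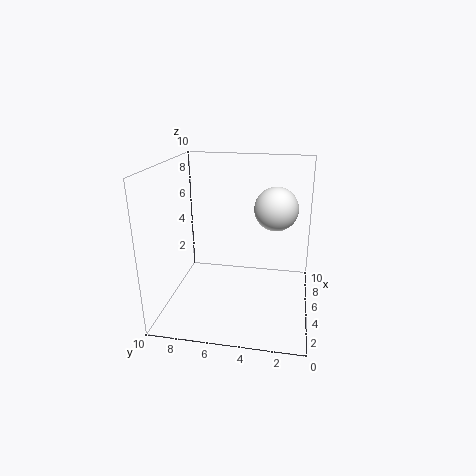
cx = 5.75, cy = 2.5, cz = 7, color = 'white'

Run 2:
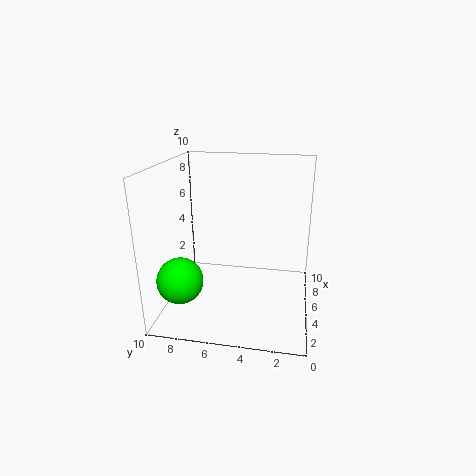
cx = 2, cy = 8.25, cz = 3, color = 'lime'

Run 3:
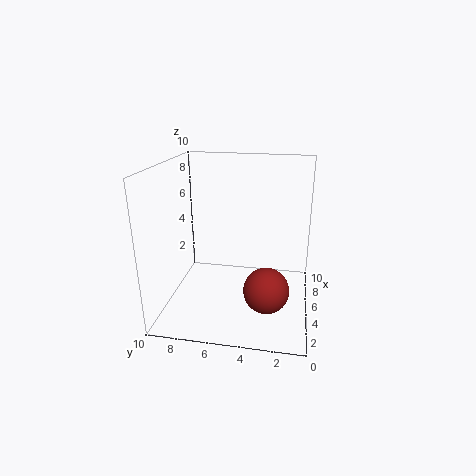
cx = 3, cy = 2.75, cz = 2.25, color = 'brown'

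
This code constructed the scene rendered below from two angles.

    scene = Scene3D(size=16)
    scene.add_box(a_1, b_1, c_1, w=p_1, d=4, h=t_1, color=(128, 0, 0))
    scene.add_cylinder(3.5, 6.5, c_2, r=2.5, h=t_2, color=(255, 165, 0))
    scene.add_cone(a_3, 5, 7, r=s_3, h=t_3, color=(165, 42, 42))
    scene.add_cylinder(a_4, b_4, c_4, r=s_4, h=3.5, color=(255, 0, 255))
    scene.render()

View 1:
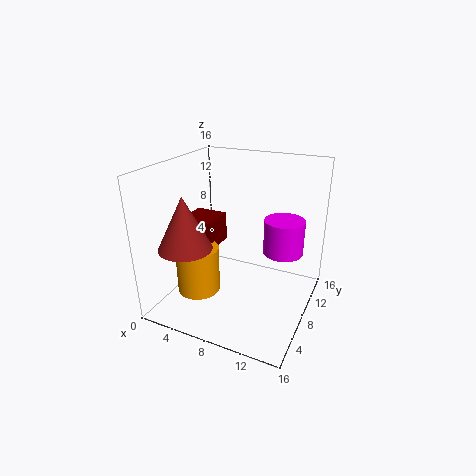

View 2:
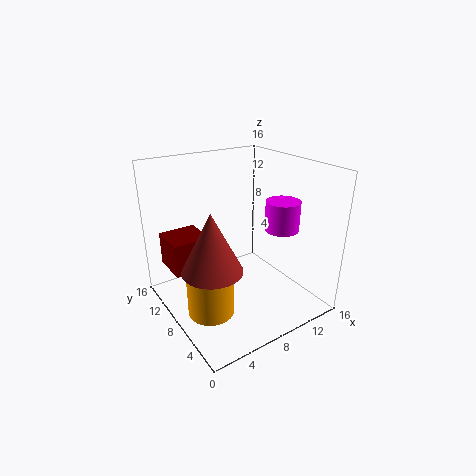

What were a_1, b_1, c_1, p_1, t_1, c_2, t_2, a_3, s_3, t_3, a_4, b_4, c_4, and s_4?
a_1 = 0.5; b_1 = 8; c_1 = 5.5; p_1 = 4; t_1 = 3.5; c_2 = 1; t_2 = 5.5; a_3 = 3; s_3 = 3; t_3 = 6; a_4 = 13.5; b_4 = 7; c_4 = 8; s_4 = 2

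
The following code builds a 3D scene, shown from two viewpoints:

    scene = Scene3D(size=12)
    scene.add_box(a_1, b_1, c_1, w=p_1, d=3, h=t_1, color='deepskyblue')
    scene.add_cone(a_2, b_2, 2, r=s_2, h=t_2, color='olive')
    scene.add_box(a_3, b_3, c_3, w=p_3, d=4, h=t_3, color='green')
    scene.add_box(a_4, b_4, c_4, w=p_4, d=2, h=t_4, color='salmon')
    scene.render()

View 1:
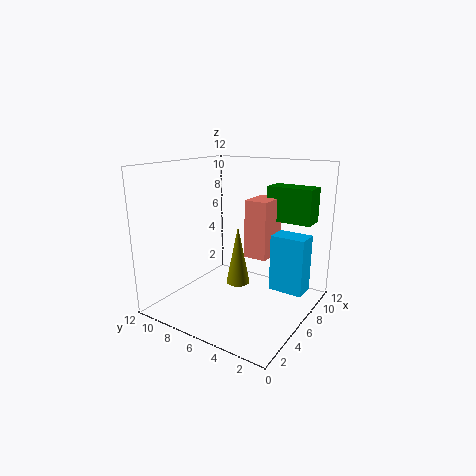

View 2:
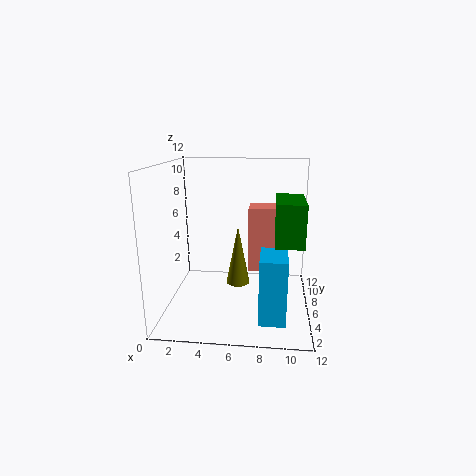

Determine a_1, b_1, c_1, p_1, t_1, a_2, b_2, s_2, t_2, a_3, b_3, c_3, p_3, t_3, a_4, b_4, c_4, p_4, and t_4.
a_1 = 8; b_1 = 1; c_1 = 1; p_1 = 2; t_1 = 5; a_2 = 6; b_2 = 6; s_2 = 1; t_2 = 5; a_3 = 9; b_3 = 1; c_3 = 7; p_3 = 2; t_3 = 3; a_4 = 7; b_4 = 4; c_4 = 4; p_4 = 3; t_4 = 5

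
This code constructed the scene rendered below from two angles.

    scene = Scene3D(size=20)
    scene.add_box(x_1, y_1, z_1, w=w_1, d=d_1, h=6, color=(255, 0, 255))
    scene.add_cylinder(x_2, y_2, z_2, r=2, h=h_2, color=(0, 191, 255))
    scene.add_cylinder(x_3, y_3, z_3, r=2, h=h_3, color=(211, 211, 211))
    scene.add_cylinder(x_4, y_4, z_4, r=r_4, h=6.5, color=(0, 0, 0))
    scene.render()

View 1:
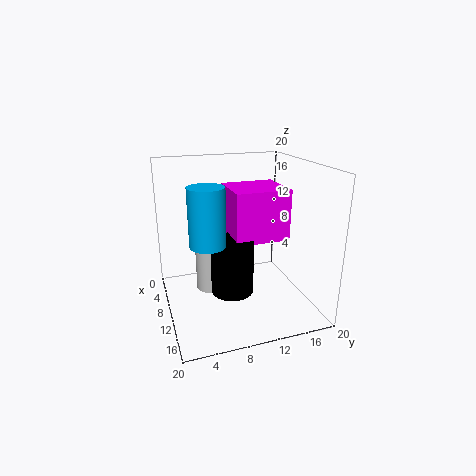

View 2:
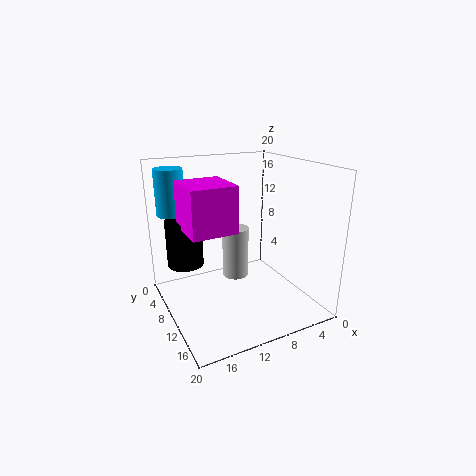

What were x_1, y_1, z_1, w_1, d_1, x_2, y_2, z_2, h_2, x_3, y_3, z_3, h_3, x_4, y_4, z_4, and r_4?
x_1 = 11.75, y_1 = 7.25, z_1 = 12.25, w_1 = 6, d_1 = 6.5, x_2 = 17.5, y_2 = 4, z_2 = 12.75, h_2 = 6.5, x_3 = 8.5, y_3 = 6.25, z_3 = 2.25, h_3 = 7.75, x_4 = 16.75, y_4 = 7, z_4 = 6.25, r_4 = 2.5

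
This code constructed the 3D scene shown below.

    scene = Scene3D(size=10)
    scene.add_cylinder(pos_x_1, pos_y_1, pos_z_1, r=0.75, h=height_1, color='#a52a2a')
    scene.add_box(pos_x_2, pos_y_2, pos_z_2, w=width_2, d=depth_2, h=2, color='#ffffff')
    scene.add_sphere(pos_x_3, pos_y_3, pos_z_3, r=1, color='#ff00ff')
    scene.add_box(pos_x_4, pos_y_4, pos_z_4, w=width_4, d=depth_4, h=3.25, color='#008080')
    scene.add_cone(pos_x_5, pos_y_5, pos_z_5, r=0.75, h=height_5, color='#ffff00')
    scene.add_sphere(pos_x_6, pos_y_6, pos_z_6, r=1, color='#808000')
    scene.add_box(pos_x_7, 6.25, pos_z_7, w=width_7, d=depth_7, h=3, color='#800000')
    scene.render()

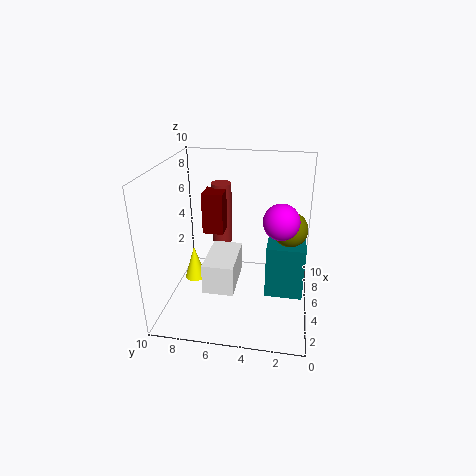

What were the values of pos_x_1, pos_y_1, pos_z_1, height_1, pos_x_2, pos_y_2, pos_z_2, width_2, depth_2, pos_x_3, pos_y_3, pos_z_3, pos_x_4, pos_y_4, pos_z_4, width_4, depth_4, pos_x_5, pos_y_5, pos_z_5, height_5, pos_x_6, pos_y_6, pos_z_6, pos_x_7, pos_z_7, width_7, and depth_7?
pos_x_1 = 7.75, pos_y_1 = 6.75, pos_z_1 = 3.25, height_1 = 4.75, pos_x_2 = 1.75, pos_y_2 = 4.75, pos_z_2 = 2.5, width_2 = 3.5, depth_2 = 2, pos_x_3 = 1.5, pos_y_3 = 2, pos_z_3 = 8, pos_x_4 = 1.5, pos_y_4 = 0.5, pos_z_4 = 3, width_4 = 2.75, depth_4 = 2.25, pos_x_5 = 5, pos_y_5 = 8.25, pos_z_5 = 1.5, height_5 = 2.5, pos_x_6 = 2.25, pos_y_6 = 1.5, pos_z_6 = 7.25, pos_x_7 = 5.75, pos_z_7 = 4.75, width_7 = 1.75, depth_7 = 1.5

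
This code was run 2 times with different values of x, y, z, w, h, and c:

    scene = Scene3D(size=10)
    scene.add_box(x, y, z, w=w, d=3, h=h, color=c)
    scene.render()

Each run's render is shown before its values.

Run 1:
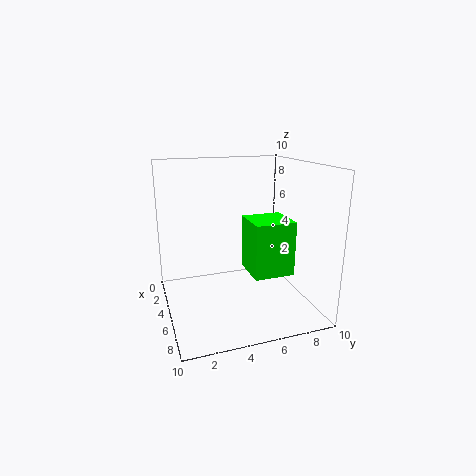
x = 3; y = 6; z = 2; w = 3; h = 4; c = 'lime'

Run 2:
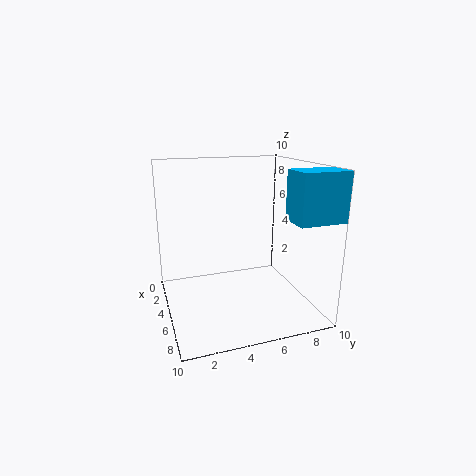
x = 8; y = 7; z = 7; w = 2; h = 3; c = 'deepskyblue'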